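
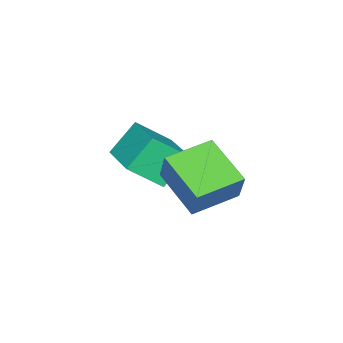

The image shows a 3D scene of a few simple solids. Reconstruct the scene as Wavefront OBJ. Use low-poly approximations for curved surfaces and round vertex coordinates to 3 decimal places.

v -4.079 0.672 -4.162
v -3.503 -0.116 -3.349
v -4.817 1.044 -3.279
v -4.241 0.257 -2.465
v -3.079 1.783 -3.795
v -2.503 0.996 -2.981
v -3.817 2.156 -2.911
v -3.241 1.368 -2.098
v -3.851 2.639 -2.787
v -3.546 2.95 -1.822
v -3.186 3.938 -3.417
v -2.88 4.25 -2.451
v -2.62 1.93 -2.949
v -2.314 2.242 -1.983
v -1.954 3.23 -3.578
v -1.649 3.541 -2.613
f 2 4 1
f 5 2 1
f 1 4 3
f 3 5 1
f 2 8 4
f 6 2 5
f 6 8 2
f 4 8 3
f 7 5 3
f 3 8 7
f 7 6 5
f 8 6 7
f 10 12 9
f 13 10 9
f 9 12 11
f 11 13 9
f 10 16 12
f 14 10 13
f 14 16 10
f 12 16 11
f 15 13 11
f 11 16 15
f 15 14 13
f 16 14 15



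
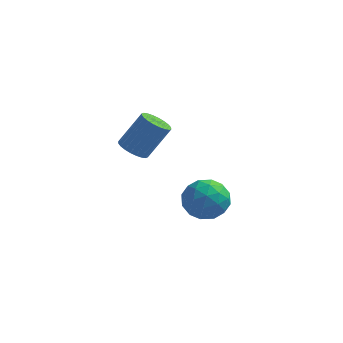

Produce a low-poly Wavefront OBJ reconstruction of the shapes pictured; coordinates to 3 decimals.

v -1.863 0.015 1.627
v -1.18 -0.012 1.252
v -0.294 0.659 2.817
v -0.977 0.685 3.193
v -1.274 0.269 1.184
v -0.388 0.94 2.75
v -1.457 0.512 1.184
v -0.571 1.183 2.75
v -1.703 0.679 1.252
v -0.817 1.35 2.817
v -1.973 0.745 1.376
v -1.086 1.416 2.942
v -2.226 0.699 1.539
v -1.339 1.37 3.104
v -2.424 0.55 1.715
v -1.537 1.221 3.281
v -2.536 0.319 1.878
v -1.65 0.99 3.443
v -2.546 0.041 2.003
v -1.66 0.712 3.568
v -2.452 -0.24 2.07
v -1.566 0.431 3.636
v -2.269 -0.483 2.07
v -1.383 0.188 3.636
v -2.023 -0.65 2.003
v -1.137 0.021 3.568
v -1.754 -0.716 1.878
v -0.867 -0.045 3.444
v -1.501 -0.67 1.716
v -0.614 0.001 3.281
v -1.303 -0.521 1.539
v -0.416 0.15 3.105
v -1.19 -0.29 1.377
v -0.304 0.381 2.942
v -0.264 2.225 -2.567
v 0.141 2.727 -3.589
v 1.579 1.993 -1.951
v 1.984 2.495 -2.973
v 1.4 3.171 -2.158
v 0.261 3.314 -2.539
v 1.459 1.406 -3.001
v 0.32 1.549 -3.382
v 1.206 2.221 -3.858
v 1.169 3.312 -3.337
v 0.551 1.408 -2.203
v 0.514 2.499 -1.682
v -0.223 2.496 -3.132
v 1.943 2.224 -2.408
v 1.6 2.621 -1.929
v 1.838 2.916 -2.53
v -0.153 2.841 -2.515
v 0.085 3.137 -3.116
v 0.825 3.397 -2.275
v 1.635 1.583 -2.424
v 1.873 1.879 -3.025
v -0.118 1.804 -3.01
v 0.12 2.099 -3.611
v 0.895 1.323 -3.265
v 0.641 2.494 -3.891
v 1.724 2.358 -3.529
v 1.416 1.718 -3.545
v 0.746 1.802 -3.769
v 0.619 3.135 -3.585
v 1.702 2.999 -3.223
v 1.359 3.396 -2.744
v 0.69 3.48 -2.967
v 1.245 2.838 -3.743
v 0.018 1.721 -2.317
v 1.101 1.585 -1.955
v 1.03 1.24 -2.573
v 0.361 1.324 -2.796
v -0.004 2.362 -2.011
v 1.079 2.226 -1.649
v 0.974 2.918 -1.771
v 0.304 3.002 -1.995
v 0.475 1.882 -1.797
f 2 1 5
f 2 5 3
f 3 5 6
f 3 6 4
f 5 1 7
f 5 7 6
f 6 7 8
f 6 8 4
f 7 1 9
f 7 9 8
f 8 9 10
f 8 10 4
f 9 1 11
f 9 11 10
f 10 11 12
f 10 12 4
f 11 1 13
f 11 13 12
f 12 13 14
f 12 14 4
f 13 1 15
f 13 15 14
f 14 15 16
f 14 16 4
f 15 1 17
f 15 17 16
f 16 17 18
f 16 18 4
f 17 1 19
f 17 19 18
f 18 19 20
f 18 20 4
f 19 1 21
f 19 21 20
f 20 21 22
f 20 22 4
f 21 1 23
f 21 23 22
f 22 23 24
f 22 24 4
f 23 1 25
f 23 25 24
f 24 25 26
f 24 26 4
f 25 1 27
f 25 27 26
f 26 27 28
f 26 28 4
f 27 1 29
f 27 29 28
f 28 29 30
f 28 30 4
f 29 1 31
f 29 31 30
f 30 31 32
f 30 32 4
f 31 1 33
f 31 33 32
f 32 33 34
f 32 34 4
f 33 1 2
f 33 2 34
f 34 2 3
f 34 3 4
f 35 72 51
f 72 46 75
f 51 75 40
f 72 75 51
f 35 51 47
f 51 40 52
f 47 52 36
f 51 52 47
f 35 47 56
f 47 36 57
f 56 57 42
f 47 57 56
f 35 56 68
f 56 42 71
f 68 71 45
f 56 71 68
f 35 68 72
f 68 45 76
f 72 76 46
f 68 76 72
f 36 52 63
f 52 40 66
f 63 66 44
f 52 66 63
f 40 75 53
f 75 46 74
f 53 74 39
f 75 74 53
f 46 76 73
f 76 45 69
f 73 69 37
f 76 69 73
f 45 71 70
f 71 42 58
f 70 58 41
f 71 58 70
f 42 57 62
f 57 36 59
f 62 59 43
f 57 59 62
f 38 64 50
f 64 44 65
f 50 65 39
f 64 65 50
f 38 50 48
f 50 39 49
f 48 49 37
f 50 49 48
f 38 48 55
f 48 37 54
f 55 54 41
f 48 54 55
f 38 55 60
f 55 41 61
f 60 61 43
f 55 61 60
f 38 60 64
f 60 43 67
f 64 67 44
f 60 67 64
f 39 65 53
f 65 44 66
f 53 66 40
f 65 66 53
f 37 49 73
f 49 39 74
f 73 74 46
f 49 74 73
f 41 54 70
f 54 37 69
f 70 69 45
f 54 69 70
f 43 61 62
f 61 41 58
f 62 58 42
f 61 58 62
f 44 67 63
f 67 43 59
f 63 59 36
f 67 59 63



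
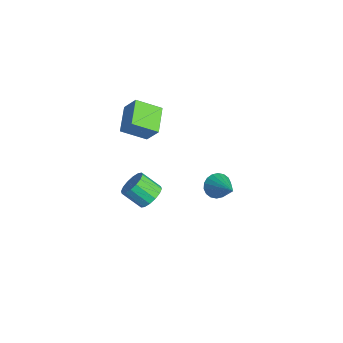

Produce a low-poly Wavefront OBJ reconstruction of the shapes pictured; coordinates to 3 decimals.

v -2.22 -1.334 3.052
v -2.558 -2.751 3.889
v -1.594 -0.852 4.121
v -1.932 -2.268 4.959
v -0.708 -2.032 2.481
v -1.046 -3.448 3.319
v -0.082 -1.549 3.551
v -0.42 -2.966 4.388
v 1.368 1.355 -0.835
v 1.664 1.857 -1.425
v 3.092 1.645 0.275
v 1.482 2.09 -1.203
v 1.277 2.177 -0.908
v 1.091 2.101 -0.599
v 0.959 1.877 -0.336
v 0.909 1.55 -0.172
v 0.949 1.184 -0.139
v 1.073 0.852 -0.244
v 1.255 0.62 -0.466
v 1.459 0.533 -0.761
v 1.646 0.609 -1.071
v 1.777 0.833 -1.334
v 1.828 1.16 -1.498
v 1.787 1.526 -1.53
v -1.343 -1.637 -3.594
v -0.627 -1.594 -3.067
v -1.281 -2.519 -2.1
v -1.997 -2.563 -2.626
v -0.9 -1.251 -2.925
v -1.555 -2.177 -1.958
v -1.292 -1.013 -2.962
v -1.947 -1.938 -1.995
v -1.698 -0.941 -3.168
v -2.353 -1.867 -2.201
v -2.009 -1.056 -3.488
v -2.663 -1.982 -2.521
v -2.141 -1.327 -3.837
v -2.795 -2.253 -2.87
v -2.059 -1.681 -4.12
v -2.713 -2.606 -3.153
v -1.785 -2.023 -4.262
v -2.44 -2.949 -3.295
v -1.393 -2.262 -4.225
v -2.048 -3.187 -3.258
v -0.987 -2.333 -4.019
v -1.642 -3.259 -3.052
v -0.677 -2.218 -3.699
v -1.331 -3.144 -2.732
v -0.545 -1.947 -3.35
v -1.199 -2.873 -2.383
f 2 4 1
f 5 2 1
f 1 4 3
f 3 5 1
f 2 8 4
f 6 2 5
f 6 8 2
f 4 8 3
f 7 5 3
f 3 8 7
f 7 6 5
f 8 6 7
f 10 9 12
f 10 12 11
f 12 9 13
f 12 13 11
f 13 9 14
f 13 14 11
f 14 9 15
f 14 15 11
f 15 9 16
f 15 16 11
f 16 9 17
f 16 17 11
f 17 9 18
f 17 18 11
f 18 9 19
f 18 19 11
f 19 9 20
f 19 20 11
f 20 9 21
f 20 21 11
f 21 9 22
f 21 22 11
f 22 9 23
f 22 23 11
f 23 9 24
f 23 24 11
f 24 9 10
f 24 10 11
f 26 25 29
f 26 29 27
f 27 29 30
f 27 30 28
f 29 25 31
f 29 31 30
f 30 31 32
f 30 32 28
f 31 25 33
f 31 33 32
f 32 33 34
f 32 34 28
f 33 25 35
f 33 35 34
f 34 35 36
f 34 36 28
f 35 25 37
f 35 37 36
f 36 37 38
f 36 38 28
f 37 25 39
f 37 39 38
f 38 39 40
f 38 40 28
f 39 25 41
f 39 41 40
f 40 41 42
f 40 42 28
f 41 25 43
f 41 43 42
f 42 43 44
f 42 44 28
f 43 25 45
f 43 45 44
f 44 45 46
f 44 46 28
f 45 25 47
f 45 47 46
f 46 47 48
f 46 48 28
f 47 25 49
f 47 49 48
f 48 49 50
f 48 50 28
f 49 25 26
f 49 26 50
f 50 26 27
f 50 27 28



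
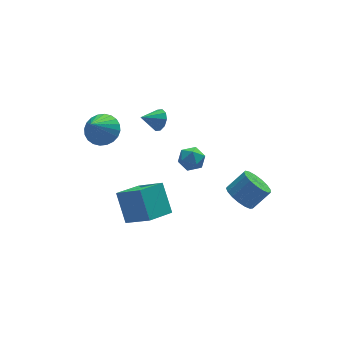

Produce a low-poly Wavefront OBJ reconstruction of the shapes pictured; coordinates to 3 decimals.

v -0.252 2.386 1.789
v 0.106 2.291 2.394
v -1.288 2.314 2.391
v 0.045 2.722 2.339
v -0.13 3.024 2.074
v -0.352 3.083 1.7
v -0.535 2.875 1.36
v -0.611 2.481 1.184
v -0.549 2.05 1.238
v -0.374 1.747 1.504
v -0.153 1.688 1.878
v 0.031 1.896 2.218
v 2.464 -2.876 -0.85
v 2.931 -2.283 -1.411
v 3.943 -2.171 -0.45
v 3.476 -2.764 0.11
v 2.667 -2.014 -1.165
v 3.679 -1.902 -0.204
v 2.357 -1.942 -0.847
v 3.369 -1.83 0.114
v 2.072 -2.084 -0.53
v 3.084 -1.972 0.431
v 1.876 -2.408 -0.286
v 2.888 -2.296 0.675
v 1.815 -2.839 -0.171
v 2.827 -2.727 0.789
v 1.903 -3.278 -0.213
v 2.915 -3.166 0.748
v 2.119 -3.625 -0.4
v 3.131 -3.513 0.561
v 2.414 -3.801 -0.69
v 3.426 -3.689 0.271
v 2.721 -3.765 -1.017
v 3.733 -3.653 -0.056
v 2.969 -3.525 -1.306
v 3.981 -3.413 -0.345
v 3.101 -3.136 -1.491
v 4.113 -3.024 -0.53
v 3.087 -2.688 -1.529
v 4.099 -2.576 -0.568
v -2.901 -0.014 -4.234
v -1.919 -1.218 -3.107
v -3.026 1.254 -2.771
v -2.045 0.05 -1.644
v -1.435 0.71 -4.736
v -0.454 -0.494 -3.609
v -1.561 1.978 -3.273
v -0.579 0.774 -2.146
v -2.896 4.209 0.068
v -2.039 3.658 0.221
v -3.784 3.271 1.672
v -1.966 3.981 0.449
v -2.036 4.338 0.62
v -2.236 4.676 0.706
v -2.536 4.942 0.696
v -2.892 5.097 0.589
v -3.248 5.117 0.404
v -3.55 4.998 0.167
v -3.753 4.76 -0.085
v -3.825 4.437 -0.314
v -3.756 4.08 -0.484
v -3.555 3.742 -0.571
v -3.255 3.476 -0.56
v -2.899 3.321 -0.454
v -2.544 3.301 -0.268
v -2.241 3.42 -0.031
v 0.114 -1.196 2.127
v 0.765 -1.629 2.025
v -0.485 -2.211 2.615
v 0.166 -2.644 2.513
v 0.155 -2.071 3.054
v 0.525 -1.444 2.753
v -0.245 -2.396 1.887
v 0.125 -1.769 1.586
v 0.543 -2.371 1.877
v 0.79 -2.17 2.598
v -0.51 -1.67 2.042
v -0.263 -1.469 2.763
f 2 1 4
f 2 4 3
f 4 1 5
f 4 5 3
f 5 1 6
f 5 6 3
f 6 1 7
f 6 7 3
f 7 1 8
f 7 8 3
f 8 1 9
f 8 9 3
f 9 1 10
f 9 10 3
f 10 1 11
f 10 11 3
f 11 1 12
f 11 12 3
f 12 1 2
f 12 2 3
f 14 13 17
f 14 17 15
f 15 17 18
f 15 18 16
f 17 13 19
f 17 19 18
f 18 19 20
f 18 20 16
f 19 13 21
f 19 21 20
f 20 21 22
f 20 22 16
f 21 13 23
f 21 23 22
f 22 23 24
f 22 24 16
f 23 13 25
f 23 25 24
f 24 25 26
f 24 26 16
f 25 13 27
f 25 27 26
f 26 27 28
f 26 28 16
f 27 13 29
f 27 29 28
f 28 29 30
f 28 30 16
f 29 13 31
f 29 31 30
f 30 31 32
f 30 32 16
f 31 13 33
f 31 33 32
f 32 33 34
f 32 34 16
f 33 13 35
f 33 35 34
f 34 35 36
f 34 36 16
f 35 13 37
f 35 37 36
f 36 37 38
f 36 38 16
f 37 13 39
f 37 39 38
f 38 39 40
f 38 40 16
f 39 13 14
f 39 14 40
f 40 14 15
f 40 15 16
f 42 44 41
f 45 42 41
f 41 44 43
f 43 45 41
f 42 48 44
f 46 42 45
f 46 48 42
f 44 48 43
f 47 45 43
f 43 48 47
f 47 46 45
f 48 46 47
f 50 49 52
f 50 52 51
f 52 49 53
f 52 53 51
f 53 49 54
f 53 54 51
f 54 49 55
f 54 55 51
f 55 49 56
f 55 56 51
f 56 49 57
f 56 57 51
f 57 49 58
f 57 58 51
f 58 49 59
f 58 59 51
f 59 49 60
f 59 60 51
f 60 49 61
f 60 61 51
f 61 49 62
f 61 62 51
f 62 49 63
f 62 63 51
f 63 49 64
f 63 64 51
f 64 49 65
f 64 65 51
f 65 49 66
f 65 66 51
f 66 49 50
f 66 50 51
f 67 78 72
f 67 72 68
f 67 68 74
f 67 74 77
f 67 77 78
f 68 72 76
f 72 78 71
f 78 77 69
f 77 74 73
f 74 68 75
f 70 76 71
f 70 71 69
f 70 69 73
f 70 73 75
f 70 75 76
f 71 76 72
f 69 71 78
f 73 69 77
f 75 73 74
f 76 75 68



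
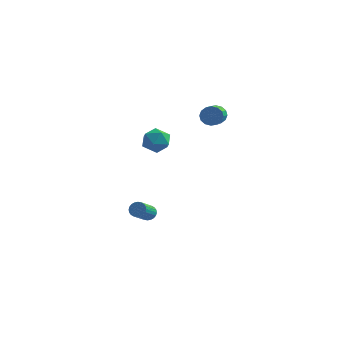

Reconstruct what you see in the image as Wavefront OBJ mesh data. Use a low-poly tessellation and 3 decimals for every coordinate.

v 1.705 1.912 3.392
v 2.082 1.767 2.883
v 2.312 0.483 3.418
v 1.935 0.628 3.928
v 2.291 1.9 3.111
v 2.521 0.616 3.647
v 2.343 2.036 3.415
v 2.573 0.752 3.95
v 2.224 2.138 3.712
v 2.454 0.854 4.248
v 1.965 2.18 3.924
v 2.195 0.896 4.459
v 1.637 2.15 3.993
v 1.868 0.866 4.529
v 1.328 2.057 3.902
v 1.558 0.773 4.437
v 1.119 1.924 3.673
v 1.349 0.64 4.209
v 1.067 1.788 3.37
v 1.297 0.504 3.905
v 1.186 1.686 3.072
v 1.416 0.402 3.608
v 1.445 1.644 2.861
v 1.675 0.36 3.396
v 1.772 1.674 2.791
v 2.003 0.39 3.327
v -1.586 0.264 -4.089
v -1.078 0.282 -3.98
v -1.226 -0.887 -3.102
v -1.734 -0.904 -3.211
v -1.153 0.401 -3.835
v -1.302 -0.768 -2.956
v -1.295 0.499 -3.728
v -1.444 -0.67 -2.849
v -1.481 0.562 -3.676
v -1.629 -0.607 -2.797
v -1.683 0.579 -3.687
v -1.831 -0.59 -2.808
v -1.87 0.549 -3.759
v -2.018 -0.62 -2.881
v -2.014 0.475 -3.882
v -2.162 -0.694 -3.003
v -2.092 0.369 -4.036
v -2.241 -0.8 -3.157
v -2.094 0.247 -4.198
v -2.242 -0.922 -3.32
v -2.018 0.128 -4.344
v -2.167 -1.041 -3.465
v -1.876 0.03 -4.451
v -2.025 -1.139 -3.572
v -1.691 -0.033 -4.503
v -1.839 -1.202 -3.624
v -1.489 -0.05 -4.492
v -1.637 -1.219 -3.613
v -1.302 -0.02 -4.419
v -1.45 -1.189 -3.541
v -1.158 0.054 -4.297
v -1.306 -1.115 -3.418
v -1.079 0.16 -4.143
v -1.228 -1.009 -3.264
v -1.234 -1.14 2.633
v -0.587 -0.57 2.441
v -0.273 -2.19 2.759
v 0.374 -1.62 2.567
v -0.059 -1.554 3.333
v -0.654 -0.905 3.256
v -0.206 -1.855 1.944
v -0.801 -1.206 1.867
v 0.048 -1.012 2.015
v 0.139 -0.826 2.874
v -0.999 -1.934 2.326
v -0.908 -1.748 3.185
f 2 1 5
f 2 5 3
f 3 5 6
f 3 6 4
f 5 1 7
f 5 7 6
f 6 7 8
f 6 8 4
f 7 1 9
f 7 9 8
f 8 9 10
f 8 10 4
f 9 1 11
f 9 11 10
f 10 11 12
f 10 12 4
f 11 1 13
f 11 13 12
f 12 13 14
f 12 14 4
f 13 1 15
f 13 15 14
f 14 15 16
f 14 16 4
f 15 1 17
f 15 17 16
f 16 17 18
f 16 18 4
f 17 1 19
f 17 19 18
f 18 19 20
f 18 20 4
f 19 1 21
f 19 21 20
f 20 21 22
f 20 22 4
f 21 1 23
f 21 23 22
f 22 23 24
f 22 24 4
f 23 1 25
f 23 25 24
f 24 25 26
f 24 26 4
f 25 1 2
f 25 2 26
f 26 2 3
f 26 3 4
f 28 27 31
f 28 31 29
f 29 31 32
f 29 32 30
f 31 27 33
f 31 33 32
f 32 33 34
f 32 34 30
f 33 27 35
f 33 35 34
f 34 35 36
f 34 36 30
f 35 27 37
f 35 37 36
f 36 37 38
f 36 38 30
f 37 27 39
f 37 39 38
f 38 39 40
f 38 40 30
f 39 27 41
f 39 41 40
f 40 41 42
f 40 42 30
f 41 27 43
f 41 43 42
f 42 43 44
f 42 44 30
f 43 27 45
f 43 45 44
f 44 45 46
f 44 46 30
f 45 27 47
f 45 47 46
f 46 47 48
f 46 48 30
f 47 27 49
f 47 49 48
f 48 49 50
f 48 50 30
f 49 27 51
f 49 51 50
f 50 51 52
f 50 52 30
f 51 27 53
f 51 53 52
f 52 53 54
f 52 54 30
f 53 27 55
f 53 55 54
f 54 55 56
f 54 56 30
f 55 27 57
f 55 57 56
f 56 57 58
f 56 58 30
f 57 27 59
f 57 59 58
f 58 59 60
f 58 60 30
f 59 27 28
f 59 28 60
f 60 28 29
f 60 29 30
f 61 72 66
f 61 66 62
f 61 62 68
f 61 68 71
f 61 71 72
f 62 66 70
f 66 72 65
f 72 71 63
f 71 68 67
f 68 62 69
f 64 70 65
f 64 65 63
f 64 63 67
f 64 67 69
f 64 69 70
f 65 70 66
f 63 65 72
f 67 63 71
f 69 67 68
f 70 69 62



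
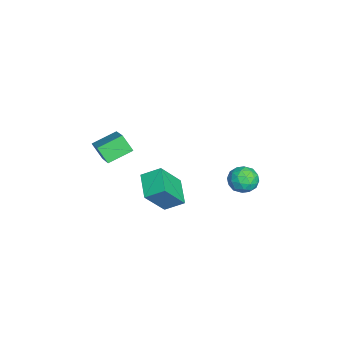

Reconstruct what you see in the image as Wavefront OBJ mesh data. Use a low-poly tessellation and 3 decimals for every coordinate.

v -2.212 -1.664 -0.121
v -2.159 -0.574 0.508
v -3.072 -0.643 -1.819
v -3.019 0.447 -1.19
v -0.681 -1.387 -0.73
v -0.628 -0.297 -0.101
v -1.541 -0.366 -2.428
v -1.488 0.724 -1.799
v -1.41 -3.606 1.812
v -1.799 -4.177 2.693
v -2.036 -2.343 2.354
v -2.424 -2.914 3.236
v 0.424 -3.166 2.904
v 0.036 -3.737 3.786
v -0.201 -1.903 3.447
v -0.59 -2.474 4.328
v -2.66 4.395 -0.566
v -2.208 3.854 -1.165
v -3.952 3.746 -0.955
v -3.5 3.205 -1.554
v -3.383 3.086 -0.644
v -2.585 3.487 -0.403
v -3.575 4.113 -1.717
v -2.777 4.514 -1.476
v -2.774 3.679 -1.876
v -2.655 3.045 -1.213
v -3.505 4.555 -0.907
v -3.386 3.921 -0.244
v -2.321 4.181 -0.831
v -3.839 3.419 -1.289
v -3.771 3.349 -0.754
v -3.505 3.031 -1.106
v -2.542 3.966 -0.384
v -2.276 3.648 -0.736
v -2.967 3.197 -0.429
v -3.884 3.952 -1.384
v -3.618 3.634 -1.736
v -2.655 4.569 -1.014
v -2.389 4.251 -1.366
v -3.193 4.403 -1.691
v -2.387 3.761 -1.601
v -3.147 3.379 -1.83
v -3.191 3.913 -1.926
v -2.722 4.148 -1.784
v -2.318 3.388 -1.212
v -3.077 3.006 -1.44
v -3.008 2.937 -0.905
v -2.539 3.172 -0.764
v -2.65 3.285 -1.63
v -3.083 4.594 -0.68
v -3.842 4.212 -0.908
v -3.621 4.428 -1.356
v -3.152 4.663 -1.215
v -3.013 4.221 -0.29
v -3.773 3.839 -0.519
v -3.438 3.452 -0.336
v -2.969 3.687 -0.194
v -3.51 4.315 -0.49
f 2 4 1
f 5 2 1
f 1 4 3
f 3 5 1
f 2 8 4
f 6 2 5
f 6 8 2
f 4 8 3
f 7 5 3
f 3 8 7
f 7 6 5
f 8 6 7
f 10 12 9
f 13 10 9
f 9 12 11
f 11 13 9
f 10 16 12
f 14 10 13
f 14 16 10
f 12 16 11
f 15 13 11
f 11 16 15
f 15 14 13
f 16 14 15
f 17 54 33
f 54 28 57
f 33 57 22
f 54 57 33
f 17 33 29
f 33 22 34
f 29 34 18
f 33 34 29
f 17 29 38
f 29 18 39
f 38 39 24
f 29 39 38
f 17 38 50
f 38 24 53
f 50 53 27
f 38 53 50
f 17 50 54
f 50 27 58
f 54 58 28
f 50 58 54
f 18 34 45
f 34 22 48
f 45 48 26
f 34 48 45
f 22 57 35
f 57 28 56
f 35 56 21
f 57 56 35
f 28 58 55
f 58 27 51
f 55 51 19
f 58 51 55
f 27 53 52
f 53 24 40
f 52 40 23
f 53 40 52
f 24 39 44
f 39 18 41
f 44 41 25
f 39 41 44
f 20 46 32
f 46 26 47
f 32 47 21
f 46 47 32
f 20 32 30
f 32 21 31
f 30 31 19
f 32 31 30
f 20 30 37
f 30 19 36
f 37 36 23
f 30 36 37
f 20 37 42
f 37 23 43
f 42 43 25
f 37 43 42
f 20 42 46
f 42 25 49
f 46 49 26
f 42 49 46
f 21 47 35
f 47 26 48
f 35 48 22
f 47 48 35
f 19 31 55
f 31 21 56
f 55 56 28
f 31 56 55
f 23 36 52
f 36 19 51
f 52 51 27
f 36 51 52
f 25 43 44
f 43 23 40
f 44 40 24
f 43 40 44
f 26 49 45
f 49 25 41
f 45 41 18
f 49 41 45



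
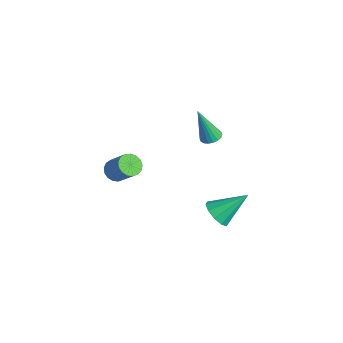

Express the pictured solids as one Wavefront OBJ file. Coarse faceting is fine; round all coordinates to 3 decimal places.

v -1.661 2.616 2.301
v -1.202 2.949 2.464
v -1.919 1.984 4.319
v -1.406 3.113 2.489
v -1.66 3.179 2.477
v -1.914 3.133 2.43
v -2.118 2.984 2.358
v -2.232 2.763 2.274
v -2.232 2.512 2.196
v -2.119 2.282 2.138
v -1.916 2.118 2.113
v -1.662 2.052 2.125
v -1.408 2.099 2.172
v -1.204 2.247 2.244
v -1.09 2.468 2.328
v -1.09 2.719 2.407
v -3.725 -1.707 -0.41
v -3.287 -1.478 -0.891
v -2.276 -1.103 0.209
v -2.715 -1.333 0.69
v -3.467 -1.212 -0.815
v -2.457 -0.838 0.285
v -3.707 -1.059 -0.647
v -2.697 -0.685 0.453
v -3.951 -1.055 -0.424
v -2.941 -0.681 0.676
v -4.143 -1.201 -0.198
v -3.133 -0.826 0.902
v -4.24 -1.462 -0.021
v -3.229 -1.088 1.079
v -4.218 -1.779 0.067
v -3.208 -1.405 1.167
v -4.084 -2.08 0.046
v -3.073 -1.706 1.146
v -3.867 -2.296 -0.079
v -2.857 -1.922 1.021
v -3.618 -2.376 -0.281
v -2.608 -2.002 0.819
v -3.394 -2.304 -0.512
v -2.383 -1.929 0.588
v -3.245 -2.094 -0.719
v -2.235 -1.72 0.381
v -3.207 -1.796 -0.856
v -2.196 -1.422 0.244
v -1.043 2.698 -3.447
v -0.386 2.214 -3.069
v -0.637 4.262 -2.153
v -0.165 2.505 -3.489
v -0.28 2.869 -3.893
v -0.686 3.169 -4.127
v -1.229 3.288 -4.101
v -1.7 3.183 -3.826
v -1.921 2.892 -3.406
v -1.806 2.528 -3.002
v -1.4 2.228 -2.768
v -0.857 2.109 -2.794
f 2 1 4
f 2 4 3
f 4 1 5
f 4 5 3
f 5 1 6
f 5 6 3
f 6 1 7
f 6 7 3
f 7 1 8
f 7 8 3
f 8 1 9
f 8 9 3
f 9 1 10
f 9 10 3
f 10 1 11
f 10 11 3
f 11 1 12
f 11 12 3
f 12 1 13
f 12 13 3
f 13 1 14
f 13 14 3
f 14 1 15
f 14 15 3
f 15 1 16
f 15 16 3
f 16 1 2
f 16 2 3
f 18 17 21
f 18 21 19
f 19 21 22
f 19 22 20
f 21 17 23
f 21 23 22
f 22 23 24
f 22 24 20
f 23 17 25
f 23 25 24
f 24 25 26
f 24 26 20
f 25 17 27
f 25 27 26
f 26 27 28
f 26 28 20
f 27 17 29
f 27 29 28
f 28 29 30
f 28 30 20
f 29 17 31
f 29 31 30
f 30 31 32
f 30 32 20
f 31 17 33
f 31 33 32
f 32 33 34
f 32 34 20
f 33 17 35
f 33 35 34
f 34 35 36
f 34 36 20
f 35 17 37
f 35 37 36
f 36 37 38
f 36 38 20
f 37 17 39
f 37 39 38
f 38 39 40
f 38 40 20
f 39 17 41
f 39 41 40
f 40 41 42
f 40 42 20
f 41 17 43
f 41 43 42
f 42 43 44
f 42 44 20
f 43 17 18
f 43 18 44
f 44 18 19
f 44 19 20
f 46 45 48
f 46 48 47
f 48 45 49
f 48 49 47
f 49 45 50
f 49 50 47
f 50 45 51
f 50 51 47
f 51 45 52
f 51 52 47
f 52 45 53
f 52 53 47
f 53 45 54
f 53 54 47
f 54 45 55
f 54 55 47
f 55 45 56
f 55 56 47
f 56 45 46
f 56 46 47



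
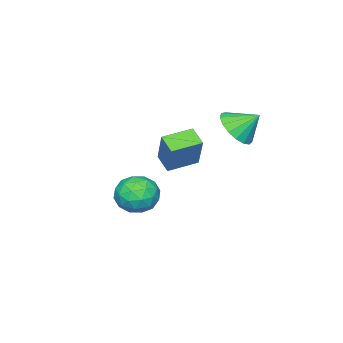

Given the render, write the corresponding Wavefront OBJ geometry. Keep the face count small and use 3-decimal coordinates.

v -1.237 1.53 3.474
v -0.767 2.196 3.048
v -1.643 2.31 4.246
v -1.157 2.195 2.844
v -1.566 2.042 2.784
v -1.899 1.771 2.882
v -2.081 1.446 3.116
v -2.069 1.139 3.432
v -1.867 0.922 3.758
v -1.521 0.844 4.018
v -1.109 0.924 4.154
v -0.727 1.142 4.134
v -0.462 1.449 3.963
v -0.375 1.774 3.68
v -0.485 2.044 3.349
v 0.561 -0.339 1.351
v 0.248 -1.04 1.781
v -0.567 0.28 1.54
v -0.88 -0.422 1.969
v 1.16 0.302 2.831
v 0.847 -0.4 3.26
v 0.032 0.92 3.019
v -0.281 0.219 3.449
v -1.326 -2.4 -0.681
v -0.555 -1.903 -1.05
v -0.845 -3.717 -1.45
v -0.074 -3.22 -1.819
v -0.112 -3.427 -0.853
v -0.409 -2.613 -0.378
v -0.991 -3.007 -2.122
v -1.288 -2.193 -1.647
v -0.348 -2.278 -1.941
v 0.195 -2.538 -1.157
v -1.595 -3.082 -1.343
v -1.052 -3.342 -0.559
v -0.983 -2.036 -0.798
v -0.417 -3.584 -1.702
v -0.439 -3.706 -1.134
v 0.013 -3.414 -1.351
v -0.897 -2.453 -0.403
v -0.444 -2.161 -0.62
v -0.183 -3.057 -0.504
v -0.956 -3.459 -1.88
v -0.503 -3.167 -2.097
v -1.413 -2.206 -1.149
v -0.961 -1.914 -1.366
v -1.217 -2.563 -1.996
v -0.408 -1.964 -1.539
v -0.126 -2.738 -1.991
v -0.664 -2.613 -2.169
v -0.839 -2.135 -1.889
v -0.089 -2.117 -1.078
v 0.194 -2.891 -1.53
v 0.172 -3.012 -0.962
v -0.003 -2.534 -0.683
v 0.033 -2.337 -1.601
v -1.594 -2.729 -0.97
v -1.311 -3.503 -1.422
v -1.397 -3.086 -1.817
v -1.572 -2.608 -1.538
v -1.274 -2.882 -0.509
v -0.992 -3.656 -0.961
v -0.561 -3.485 -0.611
v -0.736 -3.007 -0.331
v -1.433 -3.283 -0.899
f 2 1 4
f 2 4 3
f 4 1 5
f 4 5 3
f 5 1 6
f 5 6 3
f 6 1 7
f 6 7 3
f 7 1 8
f 7 8 3
f 8 1 9
f 8 9 3
f 9 1 10
f 9 10 3
f 10 1 11
f 10 11 3
f 11 1 12
f 11 12 3
f 12 1 13
f 12 13 3
f 13 1 14
f 13 14 3
f 14 1 15
f 14 15 3
f 15 1 2
f 15 2 3
f 17 19 16
f 20 17 16
f 16 19 18
f 18 20 16
f 17 23 19
f 21 17 20
f 21 23 17
f 19 23 18
f 22 20 18
f 18 23 22
f 22 21 20
f 23 21 22
f 24 61 40
f 61 35 64
f 40 64 29
f 61 64 40
f 24 40 36
f 40 29 41
f 36 41 25
f 40 41 36
f 24 36 45
f 36 25 46
f 45 46 31
f 36 46 45
f 24 45 57
f 45 31 60
f 57 60 34
f 45 60 57
f 24 57 61
f 57 34 65
f 61 65 35
f 57 65 61
f 25 41 52
f 41 29 55
f 52 55 33
f 41 55 52
f 29 64 42
f 64 35 63
f 42 63 28
f 64 63 42
f 35 65 62
f 65 34 58
f 62 58 26
f 65 58 62
f 34 60 59
f 60 31 47
f 59 47 30
f 60 47 59
f 31 46 51
f 46 25 48
f 51 48 32
f 46 48 51
f 27 53 39
f 53 33 54
f 39 54 28
f 53 54 39
f 27 39 37
f 39 28 38
f 37 38 26
f 39 38 37
f 27 37 44
f 37 26 43
f 44 43 30
f 37 43 44
f 27 44 49
f 44 30 50
f 49 50 32
f 44 50 49
f 27 49 53
f 49 32 56
f 53 56 33
f 49 56 53
f 28 54 42
f 54 33 55
f 42 55 29
f 54 55 42
f 26 38 62
f 38 28 63
f 62 63 35
f 38 63 62
f 30 43 59
f 43 26 58
f 59 58 34
f 43 58 59
f 32 50 51
f 50 30 47
f 51 47 31
f 50 47 51
f 33 56 52
f 56 32 48
f 52 48 25
f 56 48 52



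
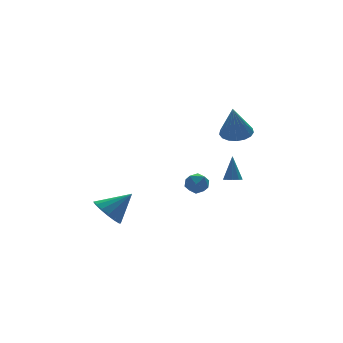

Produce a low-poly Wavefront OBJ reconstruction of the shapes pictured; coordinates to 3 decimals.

v -1.778 -1.83 0.312
v -1.177 -2.033 0.705
v -1.723 -2.867 -0.305
v -1.122 -3.07 0.088
v -1.79 -3.033 0.419
v -1.824 -2.392 0.801
v -1.076 -2.508 -0.401
v -1.11 -1.867 -0.019
v -0.743 -2.451 0.265
v -1.184 -2.776 0.772
v -1.716 -2.124 -0.372
v -2.157 -2.449 0.135
v -4.404 2.21 -3.241
v -3.701 2.259 -4.019
v -3.036 1.97 -2.019
v -3.761 2.773 -3.851
v -3.994 3.135 -3.519
v -4.336 3.25 -3.113
v -4.697 3.086 -2.741
v -4.979 2.687 -2.503
v -5.107 2.161 -2.462
v -5.047 1.647 -2.63
v -4.815 1.285 -2.962
v -4.473 1.17 -3.368
v -4.112 1.334 -3.74
v -3.83 1.733 -3.978
v 1.435 -1.04 -0.655
v 1.84 -1.364 -0.61
v 1.685 -0.52 0.815
v 1.948 -1.05 -0.739
v 1.817 -0.732 -0.829
v 1.506 -0.559 -0.838
v 1.163 -0.61 -0.761
v 0.947 -0.863 -0.635
v 0.959 -1.199 -0.519
v 1.194 -1.46 -0.466
v 1.542 -1.525 -0.502
v 1.52 -1.222 2.863
v 2.251 -1.762 2.923
v 1.04 -1.658 4.797
v 2.399 -1.371 3.048
v 2.346 -0.947 3.13
v 2.103 -0.586 3.151
v 1.727 -0.37 3.106
v 1.304 -0.35 3.006
v 0.93 -0.529 2.872
v 0.692 -0.868 2.737
v 0.643 -1.287 2.63
v 0.795 -1.692 2.577
v 1.113 -1.989 2.589
v 1.525 -2.11 2.664
v 1.935 -2.028 2.785
f 1 12 6
f 1 6 2
f 1 2 8
f 1 8 11
f 1 11 12
f 2 6 10
f 6 12 5
f 12 11 3
f 11 8 7
f 8 2 9
f 4 10 5
f 4 5 3
f 4 3 7
f 4 7 9
f 4 9 10
f 5 10 6
f 3 5 12
f 7 3 11
f 9 7 8
f 10 9 2
f 14 13 16
f 14 16 15
f 16 13 17
f 16 17 15
f 17 13 18
f 17 18 15
f 18 13 19
f 18 19 15
f 19 13 20
f 19 20 15
f 20 13 21
f 20 21 15
f 21 13 22
f 21 22 15
f 22 13 23
f 22 23 15
f 23 13 24
f 23 24 15
f 24 13 25
f 24 25 15
f 25 13 26
f 25 26 15
f 26 13 14
f 26 14 15
f 28 27 30
f 28 30 29
f 30 27 31
f 30 31 29
f 31 27 32
f 31 32 29
f 32 27 33
f 32 33 29
f 33 27 34
f 33 34 29
f 34 27 35
f 34 35 29
f 35 27 36
f 35 36 29
f 36 27 37
f 36 37 29
f 37 27 28
f 37 28 29
f 39 38 41
f 39 41 40
f 41 38 42
f 41 42 40
f 42 38 43
f 42 43 40
f 43 38 44
f 43 44 40
f 44 38 45
f 44 45 40
f 45 38 46
f 45 46 40
f 46 38 47
f 46 47 40
f 47 38 48
f 47 48 40
f 48 38 49
f 48 49 40
f 49 38 50
f 49 50 40
f 50 38 51
f 50 51 40
f 51 38 52
f 51 52 40
f 52 38 39
f 52 39 40



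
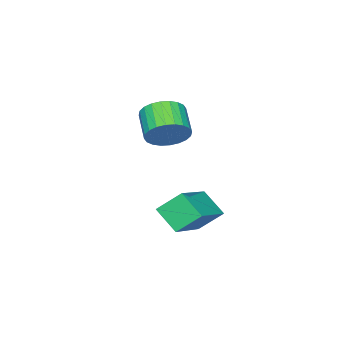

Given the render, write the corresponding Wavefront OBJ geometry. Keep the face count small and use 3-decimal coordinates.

v 0.596 0.656 -1.928
v 1.036 0.926 -1.241
v 0.363 0.095 -0.484
v -0.076 -0.176 -1.172
v 0.776 1.138 -1.239
v 0.103 0.307 -0.482
v 0.489 1.276 -1.343
v -0.184 0.445 -0.586
v 0.217 1.32 -1.536
v -0.456 0.489 -0.779
v 0.004 1.263 -1.788
v -0.669 0.432 -1.031
v -0.119 1.113 -2.062
v -0.792 0.282 -1.305
v -0.133 0.894 -2.316
v -0.806 0.063 -1.559
v -0.037 0.638 -2.51
v -0.71 -0.193 -1.753
v 0.157 0.385 -2.616
v -0.516 -0.446 -1.859
v 0.417 0.173 -2.618
v -0.256 -0.658 -1.861
v 0.704 0.035 -2.514
v 0.031 -0.796 -1.757
v 0.976 -0.009 -2.321
v 0.303 -0.84 -1.564
v 1.189 0.048 -2.069
v 0.516 -0.783 -1.312
v 1.312 0.198 -1.795
v 0.639 -0.633 -1.038
v 1.326 0.417 -1.541
v 0.653 -0.414 -0.784
v 1.23 0.673 -1.347
v 0.557 -0.158 -0.59
v 2.07 4.365 -4.244
v 2.047 3.487 -3.456
v 3.938 4.933 -3.558
v 3.915 4.056 -2.769
v 2.565 3.664 -5.011
v 2.542 2.787 -4.222
v 4.433 4.233 -4.324
v 4.41 3.355 -3.536
f 2 1 5
f 2 5 3
f 3 5 6
f 3 6 4
f 5 1 7
f 5 7 6
f 6 7 8
f 6 8 4
f 7 1 9
f 7 9 8
f 8 9 10
f 8 10 4
f 9 1 11
f 9 11 10
f 10 11 12
f 10 12 4
f 11 1 13
f 11 13 12
f 12 13 14
f 12 14 4
f 13 1 15
f 13 15 14
f 14 15 16
f 14 16 4
f 15 1 17
f 15 17 16
f 16 17 18
f 16 18 4
f 17 1 19
f 17 19 18
f 18 19 20
f 18 20 4
f 19 1 21
f 19 21 20
f 20 21 22
f 20 22 4
f 21 1 23
f 21 23 22
f 22 23 24
f 22 24 4
f 23 1 25
f 23 25 24
f 24 25 26
f 24 26 4
f 25 1 27
f 25 27 26
f 26 27 28
f 26 28 4
f 27 1 29
f 27 29 28
f 28 29 30
f 28 30 4
f 29 1 31
f 29 31 30
f 30 31 32
f 30 32 4
f 31 1 33
f 31 33 32
f 32 33 34
f 32 34 4
f 33 1 2
f 33 2 34
f 34 2 3
f 34 3 4
f 36 38 35
f 39 36 35
f 35 38 37
f 37 39 35
f 36 42 38
f 40 36 39
f 40 42 36
f 38 42 37
f 41 39 37
f 37 42 41
f 41 40 39
f 42 40 41



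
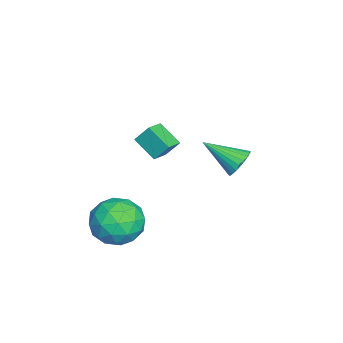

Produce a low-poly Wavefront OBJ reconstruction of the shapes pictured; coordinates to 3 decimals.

v 0.817 3.735 2.388
v 1.314 3.445 2.045
v 0.603 2.345 3.252
v 1.445 3.549 2.245
v 1.48 3.682 2.468
v 1.414 3.823 2.678
v 1.258 3.951 2.844
v 1.034 4.045 2.941
v 0.777 4.092 2.953
v 0.526 4.085 2.88
v 0.32 4.025 2.731
v 0.189 3.92 2.531
v 0.154 3.787 2.308
v 0.219 3.646 2.098
v 0.376 3.519 1.932
v 0.6 3.424 1.835
v 0.856 3.377 1.823
v 1.107 3.384 1.896
v 1.103 -0.459 -0.491
v 1.758 -0.834 -1.354
v -0.418 -0.826 -1.486
v 0.237 -1.201 -2.349
v 0.175 -1.8 -1.374
v 1.115 -1.573 -0.759
v 0.225 -0.087 -2.081
v 1.165 0.14 -1.466
v 1.215 -0.604 -2.336
v 1.185 -1.663 -1.899
v 0.155 0.003 -0.941
v 0.125 -1.056 -0.504
v 1.564 -0.614 -0.835
v -0.224 -1.046 -2.005
v -0.26 -1.398 -1.432
v 0.125 -1.618 -1.939
v 1.186 -1.049 -0.485
v 1.571 -1.269 -0.992
v 0.641 -1.837 -1.004
v -0.231 -0.391 -1.848
v 0.154 -0.611 -2.355
v 1.215 -0.042 -0.901
v 1.6 -0.262 -1.408
v 0.699 0.177 -1.836
v 1.63 -0.699 -1.92
v 0.736 -0.915 -2.505
v 0.729 -0.26 -2.347
v 1.281 -0.127 -1.986
v 1.612 -1.322 -1.663
v 0.718 -1.538 -2.248
v 0.682 -1.89 -1.675
v 1.234 -1.756 -1.313
v 1.293 -1.187 -2.24
v 0.622 -0.122 -0.592
v -0.272 -0.338 -1.177
v 0.106 0.096 -1.527
v 0.658 0.23 -1.165
v 0.604 -0.745 -0.335
v -0.29 -0.961 -0.92
v 0.059 -1.533 -0.854
v 0.611 -1.4 -0.493
v 0.047 -0.473 -0.6
v -4.574 -0.539 -0.108
v -4.552 0.037 0.647
v -3.995 0.325 -0.784
v -3.973 0.901 -0.029
v -3.787 -0.881 0.129
v -3.765 -0.305 0.884
v -3.208 -0.017 -0.547
v -3.186 0.559 0.208
f 2 1 4
f 2 4 3
f 4 1 5
f 4 5 3
f 5 1 6
f 5 6 3
f 6 1 7
f 6 7 3
f 7 1 8
f 7 8 3
f 8 1 9
f 8 9 3
f 9 1 10
f 9 10 3
f 10 1 11
f 10 11 3
f 11 1 12
f 11 12 3
f 12 1 13
f 12 13 3
f 13 1 14
f 13 14 3
f 14 1 15
f 14 15 3
f 15 1 16
f 15 16 3
f 16 1 17
f 16 17 3
f 17 1 18
f 17 18 3
f 18 1 2
f 18 2 3
f 19 56 35
f 56 30 59
f 35 59 24
f 56 59 35
f 19 35 31
f 35 24 36
f 31 36 20
f 35 36 31
f 19 31 40
f 31 20 41
f 40 41 26
f 31 41 40
f 19 40 52
f 40 26 55
f 52 55 29
f 40 55 52
f 19 52 56
f 52 29 60
f 56 60 30
f 52 60 56
f 20 36 47
f 36 24 50
f 47 50 28
f 36 50 47
f 24 59 37
f 59 30 58
f 37 58 23
f 59 58 37
f 30 60 57
f 60 29 53
f 57 53 21
f 60 53 57
f 29 55 54
f 55 26 42
f 54 42 25
f 55 42 54
f 26 41 46
f 41 20 43
f 46 43 27
f 41 43 46
f 22 48 34
f 48 28 49
f 34 49 23
f 48 49 34
f 22 34 32
f 34 23 33
f 32 33 21
f 34 33 32
f 22 32 39
f 32 21 38
f 39 38 25
f 32 38 39
f 22 39 44
f 39 25 45
f 44 45 27
f 39 45 44
f 22 44 48
f 44 27 51
f 48 51 28
f 44 51 48
f 23 49 37
f 49 28 50
f 37 50 24
f 49 50 37
f 21 33 57
f 33 23 58
f 57 58 30
f 33 58 57
f 25 38 54
f 38 21 53
f 54 53 29
f 38 53 54
f 27 45 46
f 45 25 42
f 46 42 26
f 45 42 46
f 28 51 47
f 51 27 43
f 47 43 20
f 51 43 47
f 62 64 61
f 65 62 61
f 61 64 63
f 63 65 61
f 62 68 64
f 66 62 65
f 66 68 62
f 64 68 63
f 67 65 63
f 63 68 67
f 67 66 65
f 68 66 67



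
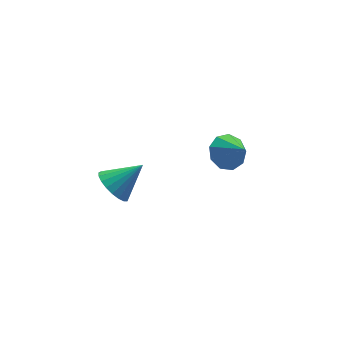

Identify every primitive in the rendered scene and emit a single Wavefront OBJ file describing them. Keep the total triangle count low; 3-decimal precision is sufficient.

v 3.256 1.595 -4.455
v 4.093 1.544 -4.722
v 3.524 0.625 -3.425
v 4.036 1.973 -4.303
v 3.614 2.225 -3.955
v 3.024 2.182 -3.842
v 2.543 1.865 -4.015
v 2.395 1.421 -4.394
v 2.65 1.059 -4.801
v 3.188 0.947 -5.047
v 3.758 1.139 -5.016
v -2.147 0.932 -3.638
v -1.62 1.195 -4.292
v -0.893 0.848 -2.662
v -1.717 1.513 -4.139
v -1.888 1.731 -3.9
v -2.104 1.811 -3.616
v -2.327 1.739 -3.335
v -2.519 1.527 -3.107
v -2.647 1.212 -2.97
v -2.688 0.849 -2.949
v -2.635 0.501 -3.047
v -2.498 0.227 -3.247
v -2.3 0.075 -3.514
v -2.076 0.071 -3.803
v -1.863 0.216 -4.063
v -1.7 0.485 -4.25
v -1.614 0.831 -4.331
f 2 1 4
f 2 4 3
f 4 1 5
f 4 5 3
f 5 1 6
f 5 6 3
f 6 1 7
f 6 7 3
f 7 1 8
f 7 8 3
f 8 1 9
f 8 9 3
f 9 1 10
f 9 10 3
f 10 1 11
f 10 11 3
f 11 1 2
f 11 2 3
f 13 12 15
f 13 15 14
f 15 12 16
f 15 16 14
f 16 12 17
f 16 17 14
f 17 12 18
f 17 18 14
f 18 12 19
f 18 19 14
f 19 12 20
f 19 20 14
f 20 12 21
f 20 21 14
f 21 12 22
f 21 22 14
f 22 12 23
f 22 23 14
f 23 12 24
f 23 24 14
f 24 12 25
f 24 25 14
f 25 12 26
f 25 26 14
f 26 12 27
f 26 27 14
f 27 12 28
f 27 28 14
f 28 12 13
f 28 13 14



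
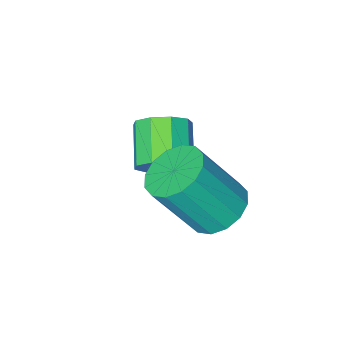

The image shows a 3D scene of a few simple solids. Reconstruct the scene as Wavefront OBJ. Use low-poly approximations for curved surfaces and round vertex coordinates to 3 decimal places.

v -0.719 -0.57 0.611
v -0.075 -1.079 0.431
v -0.736 -2.178 1.169
v -1.381 -1.67 1.349
v 0.023 -0.805 0.927
v -0.638 -1.904 1.665
v -0.226 -0.421 1.275
v -0.887 -1.521 2.013
v -0.706 -0.108 1.312
v -1.367 -1.207 2.05
v -1.192 -0.01 1.021
v -1.853 -1.11 1.759
v -1.457 -0.175 0.539
v -2.118 -1.274 1.277
v -1.377 -0.525 0.09
v -2.038 -1.624 0.828
v -0.989 -0.896 -0.115
v -1.65 -1.995 0.623
v -0.475 -1.114 0.02
v -1.136 -2.214 0.758
v -1.174 1.443 0.34
v -0.338 1.684 -0.066
v 0.71 1.078 1.735
v -0.126 0.837 2.14
v -0.494 2.097 0.164
v 0.555 1.491 1.964
v -0.831 2.334 0.44
v 0.217 1.728 2.241
v -1.261 2.333 0.69
v -0.213 1.727 2.49
v -1.667 2.093 0.845
v -0.619 1.487 2.646
v -1.942 1.679 0.866
v -0.893 1.073 2.667
v -2.01 1.202 0.745
v -0.962 0.596 2.546
v -1.855 0.789 0.516
v -0.806 0.183 2.316
v -1.517 0.552 0.239
v -0.469 -0.054 2.04
v -1.087 0.553 -0.01
v -0.039 -0.053 1.79
v -0.681 0.793 -0.166
v 0.367 0.187 1.635
v -0.407 1.207 -0.187
v 0.642 0.601 1.614
f 2 1 5
f 2 5 3
f 3 5 6
f 3 6 4
f 5 1 7
f 5 7 6
f 6 7 8
f 6 8 4
f 7 1 9
f 7 9 8
f 8 9 10
f 8 10 4
f 9 1 11
f 9 11 10
f 10 11 12
f 10 12 4
f 11 1 13
f 11 13 12
f 12 13 14
f 12 14 4
f 13 1 15
f 13 15 14
f 14 15 16
f 14 16 4
f 15 1 17
f 15 17 16
f 16 17 18
f 16 18 4
f 17 1 19
f 17 19 18
f 18 19 20
f 18 20 4
f 19 1 2
f 19 2 20
f 20 2 3
f 20 3 4
f 22 21 25
f 22 25 23
f 23 25 26
f 23 26 24
f 25 21 27
f 25 27 26
f 26 27 28
f 26 28 24
f 27 21 29
f 27 29 28
f 28 29 30
f 28 30 24
f 29 21 31
f 29 31 30
f 30 31 32
f 30 32 24
f 31 21 33
f 31 33 32
f 32 33 34
f 32 34 24
f 33 21 35
f 33 35 34
f 34 35 36
f 34 36 24
f 35 21 37
f 35 37 36
f 36 37 38
f 36 38 24
f 37 21 39
f 37 39 38
f 38 39 40
f 38 40 24
f 39 21 41
f 39 41 40
f 40 41 42
f 40 42 24
f 41 21 43
f 41 43 42
f 42 43 44
f 42 44 24
f 43 21 45
f 43 45 44
f 44 45 46
f 44 46 24
f 45 21 22
f 45 22 46
f 46 22 23
f 46 23 24



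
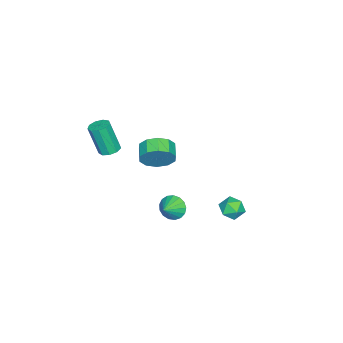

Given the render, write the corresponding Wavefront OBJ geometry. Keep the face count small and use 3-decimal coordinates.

v 3.645 -3.579 1.187
v 4.047 -4.085 1.012
v 4.077 -4.728 2.937
v 3.675 -4.221 3.113
v 4.297 -3.72 1.13
v 4.328 -4.363 3.055
v 4.242 -3.289 1.275
v 4.273 -3.931 3.2
v 3.908 -2.993 1.379
v 3.939 -3.636 3.304
v 3.45 -2.971 1.393
v 3.481 -3.614 3.318
v 3.084 -3.234 1.311
v 3.114 -3.877 3.237
v 2.98 -3.658 1.172
v 3.01 -4.301 3.097
v 3.187 -4.045 1.039
v 3.217 -4.687 2.964
v 3.608 -4.213 0.976
v 3.639 -4.856 2.901
v 2.685 4.098 -1.42
v 3.292 4.63 -1.617
v 3.588 3.11 -1.303
v 4.195 3.642 -1.5
v 3.799 3.714 -0.773
v 3.24 4.325 -0.846
v 3.64 3.415 -2.074
v 3.081 4.026 -2.147
v 3.882 4.207 -2.021
v 3.98 4.393 -1.217
v 2.9 3.347 -1.703
v 2.998 3.533 -0.899
v 1.613 -1.572 -0.445
v 2.162 -1.969 0.396
v 1.296 -2.425 0.746
v 0.747 -2.028 -0.095
v 1.919 -1.372 0.571
v 1.052 -1.828 0.922
v 1.559 -0.852 0.358
v 0.692 -1.308 0.708
v 1.22 -0.607 -0.162
v 0.353 -1.063 0.188
v 1.031 -0.73 -0.79
v 0.164 -1.186 -0.44
v 1.064 -1.175 -1.286
v 0.198 -1.631 -0.936
v 1.308 -1.772 -1.462
v 0.441 -2.228 -1.111
v 1.668 -2.292 -1.248
v 0.801 -2.748 -0.898
v 2.007 -2.537 -0.728
v 1.14 -2.993 -0.378
v 2.196 -2.414 -0.1
v 1.329 -2.87 0.25
v 3.295 0.156 -2.907
v 3.604 -0.303 -3.553
v 4.345 0.084 -2.353
v 3.686 0.081 -3.658
v 3.678 0.483 -3.592
v 3.583 0.809 -3.369
v 3.422 0.986 -3.04
v 3.231 0.973 -2.68
v 3.055 0.772 -2.373
v 2.934 0.431 -2.188
v 2.896 0.026 -2.168
v 2.949 -0.348 -2.317
v 3.081 -0.608 -2.601
v 3.262 -0.692 -2.956
v 3.451 -0.582 -3.299
f 2 1 5
f 2 5 3
f 3 5 6
f 3 6 4
f 5 1 7
f 5 7 6
f 6 7 8
f 6 8 4
f 7 1 9
f 7 9 8
f 8 9 10
f 8 10 4
f 9 1 11
f 9 11 10
f 10 11 12
f 10 12 4
f 11 1 13
f 11 13 12
f 12 13 14
f 12 14 4
f 13 1 15
f 13 15 14
f 14 15 16
f 14 16 4
f 15 1 17
f 15 17 16
f 16 17 18
f 16 18 4
f 17 1 19
f 17 19 18
f 18 19 20
f 18 20 4
f 19 1 2
f 19 2 20
f 20 2 3
f 20 3 4
f 21 32 26
f 21 26 22
f 21 22 28
f 21 28 31
f 21 31 32
f 22 26 30
f 26 32 25
f 32 31 23
f 31 28 27
f 28 22 29
f 24 30 25
f 24 25 23
f 24 23 27
f 24 27 29
f 24 29 30
f 25 30 26
f 23 25 32
f 27 23 31
f 29 27 28
f 30 29 22
f 34 33 37
f 34 37 35
f 35 37 38
f 35 38 36
f 37 33 39
f 37 39 38
f 38 39 40
f 38 40 36
f 39 33 41
f 39 41 40
f 40 41 42
f 40 42 36
f 41 33 43
f 41 43 42
f 42 43 44
f 42 44 36
f 43 33 45
f 43 45 44
f 44 45 46
f 44 46 36
f 45 33 47
f 45 47 46
f 46 47 48
f 46 48 36
f 47 33 49
f 47 49 48
f 48 49 50
f 48 50 36
f 49 33 51
f 49 51 50
f 50 51 52
f 50 52 36
f 51 33 53
f 51 53 52
f 52 53 54
f 52 54 36
f 53 33 34
f 53 34 54
f 54 34 35
f 54 35 36
f 56 55 58
f 56 58 57
f 58 55 59
f 58 59 57
f 59 55 60
f 59 60 57
f 60 55 61
f 60 61 57
f 61 55 62
f 61 62 57
f 62 55 63
f 62 63 57
f 63 55 64
f 63 64 57
f 64 55 65
f 64 65 57
f 65 55 66
f 65 66 57
f 66 55 67
f 66 67 57
f 67 55 68
f 67 68 57
f 68 55 69
f 68 69 57
f 69 55 56
f 69 56 57



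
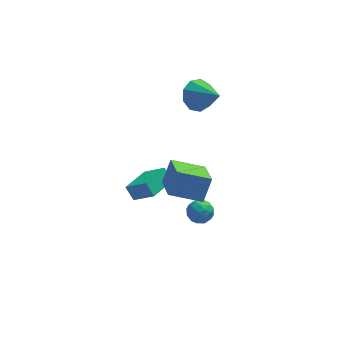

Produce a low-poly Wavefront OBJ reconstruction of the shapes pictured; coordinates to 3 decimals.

v -1.009 1.462 -4.472
v -0.287 1.438 -4.214
v -1.353 0.662 -3.586
v -0.631 0.638 -3.328
v -1.047 1.277 -3.244
v -0.834 1.772 -3.792
v -0.806 0.328 -4.008
v -0.593 0.823 -4.556
v -0.161 0.737 -3.927
v -0.31 1.323 -3.455
v -1.33 0.777 -4.345
v -1.479 1.363 -3.873
v -0.618 1.52 -4.421
v -1.022 0.58 -3.379
v -1.266 0.956 -3.33
v -0.842 0.941 -3.178
v -0.94 1.717 -4.172
v -0.515 1.702 -4.021
v -0.961 1.608 -3.451
v -1.125 0.398 -3.779
v -0.7 0.383 -3.628
v -0.798 1.159 -4.622
v -0.374 1.144 -4.47
v -0.679 0.492 -4.349
v -0.119 1.094 -4.1
v -0.321 0.624 -3.58
v -0.424 0.442 -3.98
v -0.3 0.732 -4.301
v -0.207 1.439 -3.823
v -0.409 0.968 -3.302
v -0.653 1.344 -3.253
v -0.529 1.635 -3.575
v -0.133 1.027 -3.654
v -1.231 1.132 -4.498
v -1.433 0.661 -3.977
v -1.111 0.465 -4.225
v -0.987 0.756 -4.547
v -1.319 1.476 -4.22
v -1.521 1.006 -3.7
v -1.34 1.368 -3.499
v -1.216 1.658 -3.82
v -1.507 1.073 -4.146
v -3.106 1.785 -2.932
v -3.456 2.249 -2.232
v -4.079 2.439 -3.852
v -4.429 2.903 -3.152
v -1.931 3.117 -3.228
v -2.281 3.581 -2.528
v -2.904 3.771 -4.148
v -3.254 4.235 -3.448
v -0.431 4.29 2.804
v 0.15 4.05 2.039
v 0.471 3.05 3.876
v 0.428 4.557 2.391
v 0.305 4.939 2.936
v -0.162 5.017 3.42
v -0.755 4.755 3.616
v -1.196 4.275 3.432
v -1.279 3.803 2.954
v -0.965 3.558 2.406
v -0.401 3.655 2.045
v -2.862 -1.446 0.84
v -2.334 -0.855 2.03
v -2.907 0.254 0.015
v -2.379 0.845 1.205
v -1.161 -1.705 0.215
v -0.633 -1.114 1.405
v -1.206 -0.005 -0.61
v -0.678 0.586 0.58
f 1 38 17
f 38 12 41
f 17 41 6
f 38 41 17
f 1 17 13
f 17 6 18
f 13 18 2
f 17 18 13
f 1 13 22
f 13 2 23
f 22 23 8
f 13 23 22
f 1 22 34
f 22 8 37
f 34 37 11
f 22 37 34
f 1 34 38
f 34 11 42
f 38 42 12
f 34 42 38
f 2 18 29
f 18 6 32
f 29 32 10
f 18 32 29
f 6 41 19
f 41 12 40
f 19 40 5
f 41 40 19
f 12 42 39
f 42 11 35
f 39 35 3
f 42 35 39
f 11 37 36
f 37 8 24
f 36 24 7
f 37 24 36
f 8 23 28
f 23 2 25
f 28 25 9
f 23 25 28
f 4 30 16
f 30 10 31
f 16 31 5
f 30 31 16
f 4 16 14
f 16 5 15
f 14 15 3
f 16 15 14
f 4 14 21
f 14 3 20
f 21 20 7
f 14 20 21
f 4 21 26
f 21 7 27
f 26 27 9
f 21 27 26
f 4 26 30
f 26 9 33
f 30 33 10
f 26 33 30
f 5 31 19
f 31 10 32
f 19 32 6
f 31 32 19
f 3 15 39
f 15 5 40
f 39 40 12
f 15 40 39
f 7 20 36
f 20 3 35
f 36 35 11
f 20 35 36
f 9 27 28
f 27 7 24
f 28 24 8
f 27 24 28
f 10 33 29
f 33 9 25
f 29 25 2
f 33 25 29
f 44 46 43
f 47 44 43
f 43 46 45
f 45 47 43
f 44 50 46
f 48 44 47
f 48 50 44
f 46 50 45
f 49 47 45
f 45 50 49
f 49 48 47
f 50 48 49
f 52 51 54
f 52 54 53
f 54 51 55
f 54 55 53
f 55 51 56
f 55 56 53
f 56 51 57
f 56 57 53
f 57 51 58
f 57 58 53
f 58 51 59
f 58 59 53
f 59 51 60
f 59 60 53
f 60 51 61
f 60 61 53
f 61 51 52
f 61 52 53
f 63 65 62
f 66 63 62
f 62 65 64
f 64 66 62
f 63 69 65
f 67 63 66
f 67 69 63
f 65 69 64
f 68 66 64
f 64 69 68
f 68 67 66
f 69 67 68



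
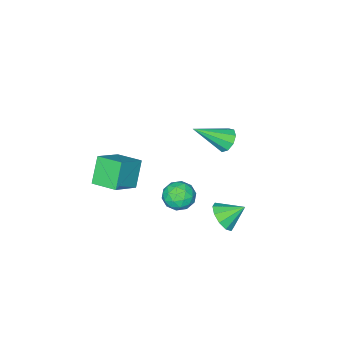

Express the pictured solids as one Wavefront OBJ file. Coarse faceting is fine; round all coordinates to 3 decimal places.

v 0.548 -4.317 -1.215
v 2.084 -4.17 -0.249
v 0.225 -2.828 -0.928
v 1.761 -2.681 0.038
v 1.399 -3.859 -2.638
v 2.935 -3.712 -1.672
v 1.076 -2.37 -2.351
v 2.612 -2.223 -1.385
v -1.584 1.547 2.568
v -1.049 1.74 2.08
v -0.136 0.573 3.772
v -1.1 2.105 2.437
v -1.378 2.208 2.856
v -1.753 2.003 3.14
v -2.048 1.584 3.156
v -2.127 1.147 2.898
v -1.951 0.898 2.485
v -1.604 0.953 2.111
v -1.248 1.285 1.951
v 0.533 3.44 -0.997
v 1.082 4.171 -1.105
v -0.273 4.16 -0.223
v 0.693 4.181 -1.519
v 0.243 3.908 -1.734
v -0.096 3.456 -1.668
v -0.195 2.999 -1.345
v -0.015 2.709 -0.89
v 0.374 2.7 -0.476
v 0.824 2.973 -0.26
v 1.163 3.424 -0.327
v 1.262 3.882 -0.649
v 0.82 1.32 -1.309
v 1.145 0.782 -0.616
v 0.235 0.098 -1.984
v 0.56 -0.44 -1.291
v -0.138 0.162 -1.128
v 0.224 0.917 -0.711
v 1.156 -0.037 -1.889
v 1.518 0.718 -1.472
v 1.353 -0.057 -0.974
v 0.553 0.066 -0.504
v 0.827 0.814 -2.096
v 0.027 0.937 -1.626
v 1.034 1.158 -0.903
v 0.346 -0.278 -1.697
v -0.064 0.075 -1.601
v 0.127 -0.241 -1.194
v 0.492 1.238 -0.959
v 0.683 0.921 -0.552
v -0.071 0.557 -0.853
v 0.697 -0.041 -2.048
v 0.888 -0.358 -1.641
v 1.253 1.121 -1.406
v 1.444 0.805 -0.999
v 1.451 0.323 -1.747
v 1.347 0.349 -0.706
v 1.003 -0.37 -1.103
v 1.353 -0.133 -1.455
v 1.566 0.311 -1.21
v 0.877 0.421 -0.43
v 0.533 -0.297 -0.827
v 0.123 0.057 -0.731
v 0.335 0.501 -0.486
v 0.999 -0.072 -0.641
v 0.847 1.177 -1.773
v 0.503 0.459 -2.17
v 1.045 0.379 -2.114
v 1.257 0.823 -1.869
v 0.377 1.25 -1.497
v 0.033 0.531 -1.894
v -0.186 0.569 -1.39
v 0.027 1.013 -1.145
v 0.381 0.952 -1.959
f 2 4 1
f 5 2 1
f 1 4 3
f 3 5 1
f 2 8 4
f 6 2 5
f 6 8 2
f 4 8 3
f 7 5 3
f 3 8 7
f 7 6 5
f 8 6 7
f 10 9 12
f 10 12 11
f 12 9 13
f 12 13 11
f 13 9 14
f 13 14 11
f 14 9 15
f 14 15 11
f 15 9 16
f 15 16 11
f 16 9 17
f 16 17 11
f 17 9 18
f 17 18 11
f 18 9 19
f 18 19 11
f 19 9 10
f 19 10 11
f 21 20 23
f 21 23 22
f 23 20 24
f 23 24 22
f 24 20 25
f 24 25 22
f 25 20 26
f 25 26 22
f 26 20 27
f 26 27 22
f 27 20 28
f 27 28 22
f 28 20 29
f 28 29 22
f 29 20 30
f 29 30 22
f 30 20 31
f 30 31 22
f 31 20 21
f 31 21 22
f 32 69 48
f 69 43 72
f 48 72 37
f 69 72 48
f 32 48 44
f 48 37 49
f 44 49 33
f 48 49 44
f 32 44 53
f 44 33 54
f 53 54 39
f 44 54 53
f 32 53 65
f 53 39 68
f 65 68 42
f 53 68 65
f 32 65 69
f 65 42 73
f 69 73 43
f 65 73 69
f 33 49 60
f 49 37 63
f 60 63 41
f 49 63 60
f 37 72 50
f 72 43 71
f 50 71 36
f 72 71 50
f 43 73 70
f 73 42 66
f 70 66 34
f 73 66 70
f 42 68 67
f 68 39 55
f 67 55 38
f 68 55 67
f 39 54 59
f 54 33 56
f 59 56 40
f 54 56 59
f 35 61 47
f 61 41 62
f 47 62 36
f 61 62 47
f 35 47 45
f 47 36 46
f 45 46 34
f 47 46 45
f 35 45 52
f 45 34 51
f 52 51 38
f 45 51 52
f 35 52 57
f 52 38 58
f 57 58 40
f 52 58 57
f 35 57 61
f 57 40 64
f 61 64 41
f 57 64 61
f 36 62 50
f 62 41 63
f 50 63 37
f 62 63 50
f 34 46 70
f 46 36 71
f 70 71 43
f 46 71 70
f 38 51 67
f 51 34 66
f 67 66 42
f 51 66 67
f 40 58 59
f 58 38 55
f 59 55 39
f 58 55 59
f 41 64 60
f 64 40 56
f 60 56 33
f 64 56 60



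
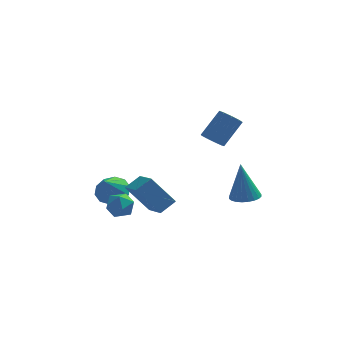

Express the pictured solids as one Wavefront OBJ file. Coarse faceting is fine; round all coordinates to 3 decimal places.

v -0.378 -0.301 -2.932
v -1.583 -0.084 -1.44
v -0.961 1.221 -3.624
v -2.166 1.438 -2.132
v 0.366 0.222 -2.408
v -0.839 0.439 -0.916
v -0.217 1.744 -3.1
v -1.422 1.961 -1.608
v -2.894 4.089 -3.902
v -2.438 3.356 -4.321
v -3.266 3.171 -2.698
v -2.047 3.645 -3.98
v -1.98 4.103 -3.61
v -2.262 4.557 -3.351
v -2.786 4.831 -3.303
v -3.351 4.823 -3.484
v -3.742 4.534 -3.825
v -3.809 4.075 -4.195
v -3.526 3.622 -4.454
v -3.003 3.347 -4.502
v 2.184 2.521 0.65
v 2.767 2.267 0.383
v 3.7 3.046 1.684
v 3.116 3.299 1.95
v 2.675 2.691 0.196
v 3.608 3.469 1.497
v 2.353 3.035 0.221
v 3.285 3.813 1.522
v 1.951 3.138 0.447
v 2.884 3.916 1.748
v 1.659 2.953 0.768
v 2.592 3.731 2.068
v 1.612 2.565 1.033
v 2.545 3.344 2.334
v 1.832 2.157 1.119
v 2.765 2.936 2.42
v 2.217 1.919 0.985
v 3.15 2.697 2.286
v 2.586 1.962 0.695
v 3.519 2.741 1.996
v -2.555 2.373 -3.664
v -2.141 2.125 -2.975
v -2.699 1.075 -4.045
v -2.285 0.827 -3.356
v -3.052 1.164 -3.286
v -2.963 1.966 -3.051
v -1.877 1.234 -3.969
v -1.788 2.036 -3.734
v -1.721 1.421 -3.164
v -2.448 1.378 -2.742
v -2.392 1.822 -4.278
v -3.119 1.779 -3.856
v 3.773 0.233 -2.072
v 4.426 -0.229 -1.948
v 3.527 0.467 0.092
v 4.557 0.058 -1.964
v 4.568 0.373 -1.996
v 4.457 0.666 -2.04
v 4.243 0.893 -2.089
v 3.957 1.019 -2.136
v 3.644 1.027 -2.172
v 3.349 0.913 -2.193
v 3.12 0.696 -2.196
v 2.99 0.408 -2.18
v 2.979 0.094 -2.147
v 3.089 -0.199 -2.103
v 3.303 -0.426 -2.054
v 3.589 -0.553 -2.008
v 3.903 -0.56 -1.971
v 4.197 -0.446 -1.95
f 2 4 1
f 5 2 1
f 1 4 3
f 3 5 1
f 2 8 4
f 6 2 5
f 6 8 2
f 4 8 3
f 7 5 3
f 3 8 7
f 7 6 5
f 8 6 7
f 10 9 12
f 10 12 11
f 12 9 13
f 12 13 11
f 13 9 14
f 13 14 11
f 14 9 15
f 14 15 11
f 15 9 16
f 15 16 11
f 16 9 17
f 16 17 11
f 17 9 18
f 17 18 11
f 18 9 19
f 18 19 11
f 19 9 20
f 19 20 11
f 20 9 10
f 20 10 11
f 22 21 25
f 22 25 23
f 23 25 26
f 23 26 24
f 25 21 27
f 25 27 26
f 26 27 28
f 26 28 24
f 27 21 29
f 27 29 28
f 28 29 30
f 28 30 24
f 29 21 31
f 29 31 30
f 30 31 32
f 30 32 24
f 31 21 33
f 31 33 32
f 32 33 34
f 32 34 24
f 33 21 35
f 33 35 34
f 34 35 36
f 34 36 24
f 35 21 37
f 35 37 36
f 36 37 38
f 36 38 24
f 37 21 39
f 37 39 38
f 38 39 40
f 38 40 24
f 39 21 22
f 39 22 40
f 40 22 23
f 40 23 24
f 41 52 46
f 41 46 42
f 41 42 48
f 41 48 51
f 41 51 52
f 42 46 50
f 46 52 45
f 52 51 43
f 51 48 47
f 48 42 49
f 44 50 45
f 44 45 43
f 44 43 47
f 44 47 49
f 44 49 50
f 45 50 46
f 43 45 52
f 47 43 51
f 49 47 48
f 50 49 42
f 54 53 56
f 54 56 55
f 56 53 57
f 56 57 55
f 57 53 58
f 57 58 55
f 58 53 59
f 58 59 55
f 59 53 60
f 59 60 55
f 60 53 61
f 60 61 55
f 61 53 62
f 61 62 55
f 62 53 63
f 62 63 55
f 63 53 64
f 63 64 55
f 64 53 65
f 64 65 55
f 65 53 66
f 65 66 55
f 66 53 67
f 66 67 55
f 67 53 68
f 67 68 55
f 68 53 69
f 68 69 55
f 69 53 70
f 69 70 55
f 70 53 54
f 70 54 55



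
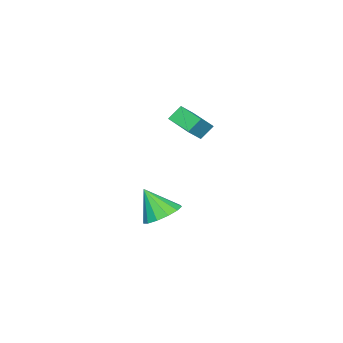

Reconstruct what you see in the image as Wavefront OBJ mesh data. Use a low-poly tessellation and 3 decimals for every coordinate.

v 3.158 -0.971 -4.294
v 4.062 -0.667 -4.18
v 3.282 -1.849 -2.926
v 3.747 -0.31 -3.923
v 3.245 -0.163 -3.783
v 2.716 -0.273 -3.806
v 2.327 -0.604 -3.983
v 2.202 -1.052 -4.26
v 2.381 -1.474 -4.547
v 2.806 -1.737 -4.754
v 3.343 -1.756 -4.814
v 3.822 -1.526 -4.71
v 4.09 -1.12 -4.474
v 2.583 -0.41 0.975
v 2.099 -0.084 1.606
v 3.059 0.862 0.682
v 2.575 1.189 1.314
v 3.365 -0.549 1.646
v 2.881 -0.222 2.278
v 3.841 0.724 1.354
v 3.357 1.05 1.985
f 2 1 4
f 2 4 3
f 4 1 5
f 4 5 3
f 5 1 6
f 5 6 3
f 6 1 7
f 6 7 3
f 7 1 8
f 7 8 3
f 8 1 9
f 8 9 3
f 9 1 10
f 9 10 3
f 10 1 11
f 10 11 3
f 11 1 12
f 11 12 3
f 12 1 13
f 12 13 3
f 13 1 2
f 13 2 3
f 15 17 14
f 18 15 14
f 14 17 16
f 16 18 14
f 15 21 17
f 19 15 18
f 19 21 15
f 17 21 16
f 20 18 16
f 16 21 20
f 20 19 18
f 21 19 20



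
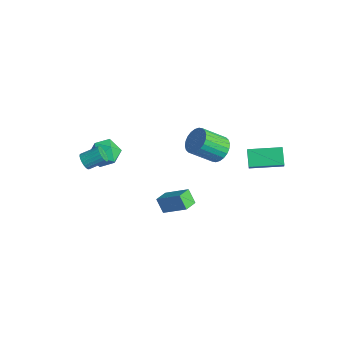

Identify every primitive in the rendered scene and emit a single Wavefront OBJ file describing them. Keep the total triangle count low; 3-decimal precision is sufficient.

v 3.927 2.697 0.101
v 3.072 3.198 0.831
v 3.547 2.997 -0.549
v 2.693 3.497 0.181
v 5.067 4.443 0.239
v 4.213 4.943 0.969
v 4.688 4.742 -0.411
v 3.833 5.243 0.319
v 1.474 -1.749 -3.962
v 0.836 -1.798 -3.117
v 1.106 -0.847 -4.188
v 0.468 -0.895 -3.342
v 2.772 -0.965 -2.938
v 2.134 -1.013 -2.092
v 2.404 -0.062 -3.163
v 1.766 -0.111 -2.318
v -2.807 -4.471 -0.821
v -2.353 -4.812 -0.627
v -1.858 -3.809 -0.025
v -2.313 -3.469 -0.219
v -2.264 -4.726 -0.844
v -1.77 -3.723 -0.242
v -2.269 -4.595 -1.057
v -1.775 -3.592 -0.454
v -2.368 -4.444 -1.229
v -1.873 -3.441 -0.626
v -2.542 -4.297 -1.33
v -2.047 -3.294 -0.728
v -2.762 -4.18 -1.344
v -2.268 -3.177 -0.741
v -2.99 -4.114 -1.267
v -2.496 -3.111 -0.665
v -3.186 -4.109 -1.113
v -2.692 -3.106 -0.511
v -3.317 -4.168 -0.909
v -2.823 -3.165 -0.306
v -3.36 -4.278 -0.689
v -2.865 -3.275 -0.087
v -3.307 -4.422 -0.492
v -2.812 -3.42 0.11
v -3.168 -4.575 -0.353
v -2.673 -3.572 0.25
v -2.966 -4.71 -0.294
v -2.471 -3.707 0.308
v -2.737 -4.803 -0.326
v -2.242 -3.8 0.276
v -2.52 -4.839 -0.444
v -2.026 -3.837 0.158
v -5.01 -2.322 -2.177
v -4.423 -1.638 -1.54
v -3.497 -3.002 -2.84
v -2.91 -2.318 -2.203
v -3.483 -3.143 -1.746
v -4.419 -2.723 -1.336
v -3.501 -1.917 -3.044
v -4.437 -1.497 -2.634
v -3.491 -1.388 -2.075
v -3.48 -2.146 -1.273
v -4.44 -2.494 -3.107
v -4.429 -3.252 -2.305
v -1.415 4.489 -3.697
v -0.614 3.963 -3.902
v -1.203 2.566 -2.629
v -2.005 3.091 -2.423
v -0.49 4.177 -3.61
v -1.079 2.78 -2.337
v -0.507 4.439 -3.331
v -1.097 3.041 -2.058
v -0.663 4.707 -3.108
v -1.252 3.31 -1.835
v -0.933 4.943 -2.975
v -1.522 3.546 -1.701
v -1.276 5.109 -2.951
v -1.866 3.712 -1.678
v -1.641 5.181 -3.041
v -2.23 3.784 -1.768
v -1.971 5.148 -3.231
v -2.56 3.751 -1.957
v -2.217 5.014 -3.491
v -2.806 3.617 -2.218
v -2.341 4.8 -3.783
v -2.93 3.403 -2.51
v -2.323 4.539 -4.062
v -2.913 3.141 -2.789
v -2.168 4.27 -4.285
v -2.757 2.873 -3.012
v -1.898 4.034 -4.419
v -2.487 2.637 -3.145
v -1.554 3.868 -4.442
v -2.144 2.471 -3.169
v -1.19 3.796 -4.352
v -1.779 2.399 -3.079
v -0.86 3.829 -4.163
v -1.449 2.432 -2.889
f 2 4 1
f 5 2 1
f 1 4 3
f 3 5 1
f 2 8 4
f 6 2 5
f 6 8 2
f 4 8 3
f 7 5 3
f 3 8 7
f 7 6 5
f 8 6 7
f 10 12 9
f 13 10 9
f 9 12 11
f 11 13 9
f 10 16 12
f 14 10 13
f 14 16 10
f 12 16 11
f 15 13 11
f 11 16 15
f 15 14 13
f 16 14 15
f 18 17 21
f 18 21 19
f 19 21 22
f 19 22 20
f 21 17 23
f 21 23 22
f 22 23 24
f 22 24 20
f 23 17 25
f 23 25 24
f 24 25 26
f 24 26 20
f 25 17 27
f 25 27 26
f 26 27 28
f 26 28 20
f 27 17 29
f 27 29 28
f 28 29 30
f 28 30 20
f 29 17 31
f 29 31 30
f 30 31 32
f 30 32 20
f 31 17 33
f 31 33 32
f 32 33 34
f 32 34 20
f 33 17 35
f 33 35 34
f 34 35 36
f 34 36 20
f 35 17 37
f 35 37 36
f 36 37 38
f 36 38 20
f 37 17 39
f 37 39 38
f 38 39 40
f 38 40 20
f 39 17 41
f 39 41 40
f 40 41 42
f 40 42 20
f 41 17 43
f 41 43 42
f 42 43 44
f 42 44 20
f 43 17 45
f 43 45 44
f 44 45 46
f 44 46 20
f 45 17 47
f 45 47 46
f 46 47 48
f 46 48 20
f 47 17 18
f 47 18 48
f 48 18 19
f 48 19 20
f 49 60 54
f 49 54 50
f 49 50 56
f 49 56 59
f 49 59 60
f 50 54 58
f 54 60 53
f 60 59 51
f 59 56 55
f 56 50 57
f 52 58 53
f 52 53 51
f 52 51 55
f 52 55 57
f 52 57 58
f 53 58 54
f 51 53 60
f 55 51 59
f 57 55 56
f 58 57 50
f 62 61 65
f 62 65 63
f 63 65 66
f 63 66 64
f 65 61 67
f 65 67 66
f 66 67 68
f 66 68 64
f 67 61 69
f 67 69 68
f 68 69 70
f 68 70 64
f 69 61 71
f 69 71 70
f 70 71 72
f 70 72 64
f 71 61 73
f 71 73 72
f 72 73 74
f 72 74 64
f 73 61 75
f 73 75 74
f 74 75 76
f 74 76 64
f 75 61 77
f 75 77 76
f 76 77 78
f 76 78 64
f 77 61 79
f 77 79 78
f 78 79 80
f 78 80 64
f 79 61 81
f 79 81 80
f 80 81 82
f 80 82 64
f 81 61 83
f 81 83 82
f 82 83 84
f 82 84 64
f 83 61 85
f 83 85 84
f 84 85 86
f 84 86 64
f 85 61 87
f 85 87 86
f 86 87 88
f 86 88 64
f 87 61 89
f 87 89 88
f 88 89 90
f 88 90 64
f 89 61 91
f 89 91 90
f 90 91 92
f 90 92 64
f 91 61 93
f 91 93 92
f 92 93 94
f 92 94 64
f 93 61 62
f 93 62 94
f 94 62 63
f 94 63 64



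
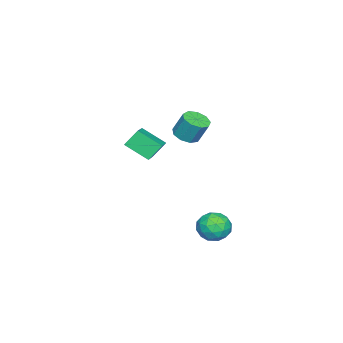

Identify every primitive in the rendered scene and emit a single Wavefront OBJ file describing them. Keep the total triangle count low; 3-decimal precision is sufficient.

v -3.073 -0.719 1.361
v -2.214 -0.701 1.335
v -2.187 -0.042 2.693
v -3.047 -0.061 2.719
v -2.433 -0.208 1.1
v -2.407 0.451 2.459
v -2.952 0.046 0.987
v -2.925 0.705 2.346
v -3.527 -0.059 1.049
v -3.501 0.6 2.408
v -3.89 -0.473 1.257
v -3.864 0.186 2.615
v -3.871 -1.002 1.513
v -3.845 -0.343 2.872
v -3.478 -1.399 1.698
v -3.452 -0.74 3.057
v -2.896 -1.478 1.725
v -2.87 -0.819 3.084
v -2.397 -1.202 1.582
v -2.37 -0.543 2.94
v 2.194 3.845 -1.531
v 2.695 4.3 -2.308
v 3.165 2.5 -1.692
v 3.666 2.955 -2.469
v 3.773 3.311 -1.508
v 3.173 4.143 -1.408
v 2.687 2.657 -2.592
v 2.087 3.489 -2.492
v 3 3.566 -2.963
v 3.671 3.97 -2.294
v 2.189 2.83 -1.706
v 2.86 3.234 -1.037
v 2.359 4.191 -1.905
v 3.501 2.609 -2.095
v 3.564 2.818 -1.53
v 3.858 3.086 -1.987
v 2.64 4.098 -1.376
v 2.935 4.366 -1.833
v 3.568 3.784 -1.363
v 2.925 2.434 -2.167
v 3.22 2.702 -2.624
v 2.002 3.714 -2.013
v 2.296 3.982 -2.47
v 2.292 3.016 -2.637
v 2.833 4.027 -2.747
v 3.404 3.236 -2.842
v 2.828 3.061 -2.914
v 2.476 3.55 -2.855
v 3.228 4.264 -2.353
v 3.798 3.473 -2.448
v 3.861 3.683 -1.884
v 3.508 4.172 -1.825
v 3.407 3.833 -2.739
v 2.062 3.327 -1.552
v 2.632 2.536 -1.647
v 2.352 2.628 -2.175
v 1.999 3.117 -2.116
v 2.456 3.564 -1.158
v 3.027 2.773 -1.253
v 3.384 3.25 -1.145
v 3.032 3.739 -1.086
v 2.453 2.967 -1.261
v -5.024 -2.794 -0.667
v -4.974 -4.297 0.286
v -3.521 -2.381 -0.095
v -3.471 -3.884 0.857
v -4.469 -3.416 -1.677
v -4.419 -4.919 -0.725
v -2.966 -3.003 -1.106
v -2.916 -4.506 -0.153
f 2 1 5
f 2 5 3
f 3 5 6
f 3 6 4
f 5 1 7
f 5 7 6
f 6 7 8
f 6 8 4
f 7 1 9
f 7 9 8
f 8 9 10
f 8 10 4
f 9 1 11
f 9 11 10
f 10 11 12
f 10 12 4
f 11 1 13
f 11 13 12
f 12 13 14
f 12 14 4
f 13 1 15
f 13 15 14
f 14 15 16
f 14 16 4
f 15 1 17
f 15 17 16
f 16 17 18
f 16 18 4
f 17 1 19
f 17 19 18
f 18 19 20
f 18 20 4
f 19 1 2
f 19 2 20
f 20 2 3
f 20 3 4
f 21 58 37
f 58 32 61
f 37 61 26
f 58 61 37
f 21 37 33
f 37 26 38
f 33 38 22
f 37 38 33
f 21 33 42
f 33 22 43
f 42 43 28
f 33 43 42
f 21 42 54
f 42 28 57
f 54 57 31
f 42 57 54
f 21 54 58
f 54 31 62
f 58 62 32
f 54 62 58
f 22 38 49
f 38 26 52
f 49 52 30
f 38 52 49
f 26 61 39
f 61 32 60
f 39 60 25
f 61 60 39
f 32 62 59
f 62 31 55
f 59 55 23
f 62 55 59
f 31 57 56
f 57 28 44
f 56 44 27
f 57 44 56
f 28 43 48
f 43 22 45
f 48 45 29
f 43 45 48
f 24 50 36
f 50 30 51
f 36 51 25
f 50 51 36
f 24 36 34
f 36 25 35
f 34 35 23
f 36 35 34
f 24 34 41
f 34 23 40
f 41 40 27
f 34 40 41
f 24 41 46
f 41 27 47
f 46 47 29
f 41 47 46
f 24 46 50
f 46 29 53
f 50 53 30
f 46 53 50
f 25 51 39
f 51 30 52
f 39 52 26
f 51 52 39
f 23 35 59
f 35 25 60
f 59 60 32
f 35 60 59
f 27 40 56
f 40 23 55
f 56 55 31
f 40 55 56
f 29 47 48
f 47 27 44
f 48 44 28
f 47 44 48
f 30 53 49
f 53 29 45
f 49 45 22
f 53 45 49
f 64 66 63
f 67 64 63
f 63 66 65
f 65 67 63
f 64 70 66
f 68 64 67
f 68 70 64
f 66 70 65
f 69 67 65
f 65 70 69
f 69 68 67
f 70 68 69



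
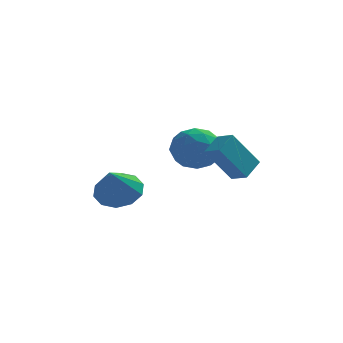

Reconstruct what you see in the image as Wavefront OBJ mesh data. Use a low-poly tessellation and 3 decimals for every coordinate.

v 0.762 4.036 0.532
v 1.765 3.731 0.043
v 0.055 2.349 0.137
v 1.058 2.044 -0.352
v 0.996 2.198 0.792
v 1.433 3.241 1.036
v 0.387 2.839 -0.856
v 0.824 3.882 -0.612
v 1.533 2.991 -0.816
v 1.909 2.594 0.204
v -0.089 3.486 -0.024
v 0.287 3.089 0.996
v 1.326 4.032 0.322
v 0.494 2.048 -0.142
v 0.458 2.139 0.531
v 1.047 1.959 0.243
v 1.131 3.744 0.906
v 1.72 3.564 0.618
v 1.268 2.663 1.059
v 0.1 2.516 -0.438
v 0.689 2.336 -0.726
v 0.773 4.121 -0.063
v 1.362 3.941 -0.351
v 0.552 3.417 -0.879
v 1.778 3.417 -0.47
v 1.363 2.426 -0.702
v 0.968 2.893 -0.999
v 1.225 3.506 -0.855
v 2 3.184 0.129
v 1.584 2.192 -0.103
v 1.548 2.283 0.57
v 1.805 2.896 0.713
v 1.863 2.749 -0.376
v 0.236 3.888 0.283
v -0.18 2.896 0.051
v 0.015 3.184 -0.533
v 0.272 3.797 -0.39
v 0.457 3.654 0.882
v 0.042 2.663 0.65
v 0.595 2.574 1.035
v 0.852 3.187 1.179
v -0.043 3.331 0.556
v 1.971 0.495 0.891
v 2.466 1.361 1.443
v 1.344 1.04 0.6
v 1.839 1.905 1.152
v 3.061 0.895 -0.712
v 3.556 1.76 -0.16
v 2.434 1.439 -1.003
v 2.929 2.305 -0.451
v -2.244 2.59 -2.195
v -1.222 2.749 -1.884
v -2.496 1.49 -0.805
v -1.602 3.21 -1.587
v -2.227 3.435 -1.522
v -2.859 3.337 -1.714
v -3.256 2.954 -2.09
v -3.266 2.432 -2.505
v -2.886 1.97 -2.802
v -2.261 1.745 -2.867
v -1.629 1.843 -2.675
v -1.233 2.227 -2.299
f 1 38 17
f 38 12 41
f 17 41 6
f 38 41 17
f 1 17 13
f 17 6 18
f 13 18 2
f 17 18 13
f 1 13 22
f 13 2 23
f 22 23 8
f 13 23 22
f 1 22 34
f 22 8 37
f 34 37 11
f 22 37 34
f 1 34 38
f 34 11 42
f 38 42 12
f 34 42 38
f 2 18 29
f 18 6 32
f 29 32 10
f 18 32 29
f 6 41 19
f 41 12 40
f 19 40 5
f 41 40 19
f 12 42 39
f 42 11 35
f 39 35 3
f 42 35 39
f 11 37 36
f 37 8 24
f 36 24 7
f 37 24 36
f 8 23 28
f 23 2 25
f 28 25 9
f 23 25 28
f 4 30 16
f 30 10 31
f 16 31 5
f 30 31 16
f 4 16 14
f 16 5 15
f 14 15 3
f 16 15 14
f 4 14 21
f 14 3 20
f 21 20 7
f 14 20 21
f 4 21 26
f 21 7 27
f 26 27 9
f 21 27 26
f 4 26 30
f 26 9 33
f 30 33 10
f 26 33 30
f 5 31 19
f 31 10 32
f 19 32 6
f 31 32 19
f 3 15 39
f 15 5 40
f 39 40 12
f 15 40 39
f 7 20 36
f 20 3 35
f 36 35 11
f 20 35 36
f 9 27 28
f 27 7 24
f 28 24 8
f 27 24 28
f 10 33 29
f 33 9 25
f 29 25 2
f 33 25 29
f 44 46 43
f 47 44 43
f 43 46 45
f 45 47 43
f 44 50 46
f 48 44 47
f 48 50 44
f 46 50 45
f 49 47 45
f 45 50 49
f 49 48 47
f 50 48 49
f 52 51 54
f 52 54 53
f 54 51 55
f 54 55 53
f 55 51 56
f 55 56 53
f 56 51 57
f 56 57 53
f 57 51 58
f 57 58 53
f 58 51 59
f 58 59 53
f 59 51 60
f 59 60 53
f 60 51 61
f 60 61 53
f 61 51 62
f 61 62 53
f 62 51 52
f 62 52 53

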